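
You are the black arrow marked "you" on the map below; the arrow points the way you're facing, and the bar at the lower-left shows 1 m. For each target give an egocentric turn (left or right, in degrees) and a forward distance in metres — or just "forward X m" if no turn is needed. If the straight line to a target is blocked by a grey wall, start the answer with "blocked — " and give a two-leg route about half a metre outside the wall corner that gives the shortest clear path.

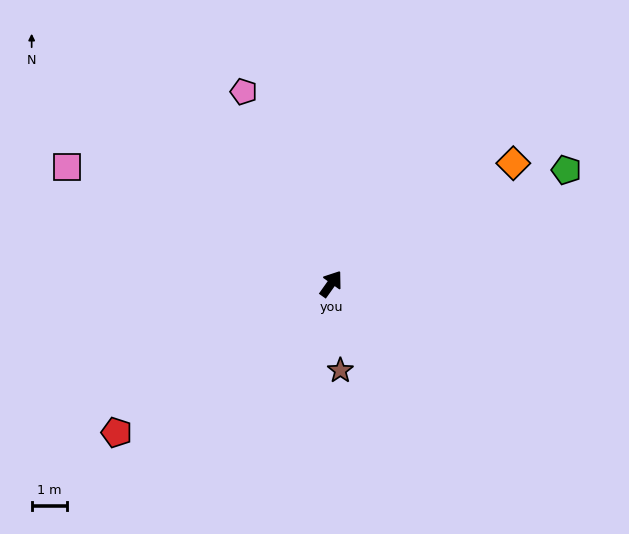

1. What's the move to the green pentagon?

turn right 29°, forward 7.3 m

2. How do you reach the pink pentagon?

turn left 60°, forward 5.9 m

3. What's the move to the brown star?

turn right 139°, forward 2.4 m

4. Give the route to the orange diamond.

turn right 21°, forward 6.1 m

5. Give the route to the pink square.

turn left 101°, forward 8.1 m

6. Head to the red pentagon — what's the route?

turn left 160°, forward 7.3 m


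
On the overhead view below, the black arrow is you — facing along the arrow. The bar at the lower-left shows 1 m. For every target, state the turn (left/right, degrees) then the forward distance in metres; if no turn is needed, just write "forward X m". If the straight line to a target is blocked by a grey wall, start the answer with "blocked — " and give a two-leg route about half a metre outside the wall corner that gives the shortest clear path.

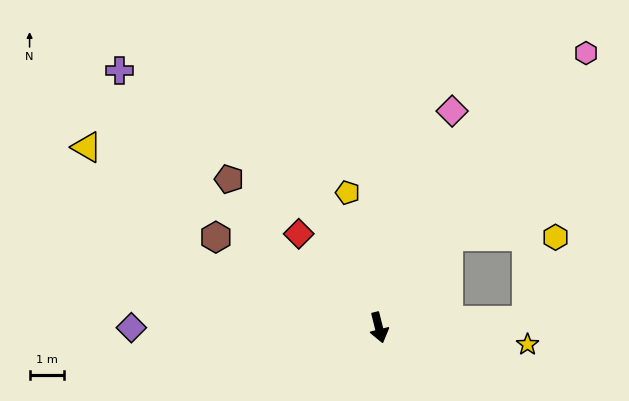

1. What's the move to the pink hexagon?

turn left 129°, forward 10.1 m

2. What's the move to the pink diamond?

turn left 147°, forward 6.7 m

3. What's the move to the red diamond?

turn right 154°, forward 3.6 m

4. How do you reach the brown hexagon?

turn right 133°, forward 5.5 m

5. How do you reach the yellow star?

turn left 69°, forward 4.4 m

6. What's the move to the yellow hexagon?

blocked — turn left 128°, forward 3.4 m, then turn right 52°, forward 3.1 m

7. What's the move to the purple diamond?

turn right 104°, forward 7.3 m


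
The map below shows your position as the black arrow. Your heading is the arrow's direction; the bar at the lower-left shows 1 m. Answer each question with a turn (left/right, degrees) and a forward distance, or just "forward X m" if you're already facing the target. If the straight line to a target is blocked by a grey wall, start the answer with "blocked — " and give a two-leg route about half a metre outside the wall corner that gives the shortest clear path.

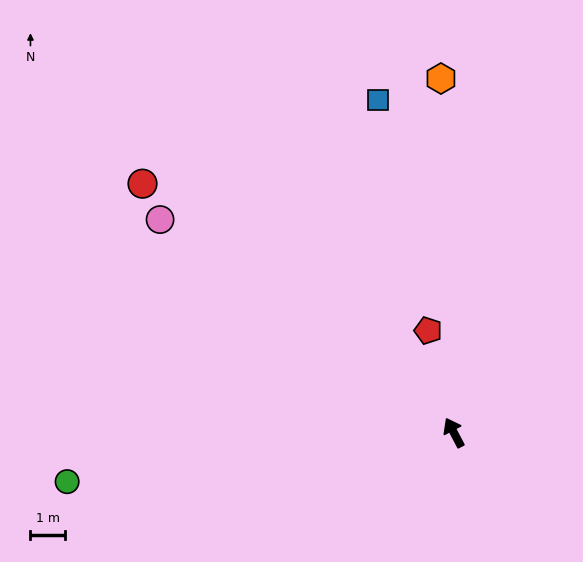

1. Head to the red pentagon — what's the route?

turn right 14°, forward 3.1 m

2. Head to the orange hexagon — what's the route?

turn right 26°, forward 10.4 m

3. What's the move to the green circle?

turn left 69°, forward 11.4 m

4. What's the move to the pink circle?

turn left 26°, forward 10.6 m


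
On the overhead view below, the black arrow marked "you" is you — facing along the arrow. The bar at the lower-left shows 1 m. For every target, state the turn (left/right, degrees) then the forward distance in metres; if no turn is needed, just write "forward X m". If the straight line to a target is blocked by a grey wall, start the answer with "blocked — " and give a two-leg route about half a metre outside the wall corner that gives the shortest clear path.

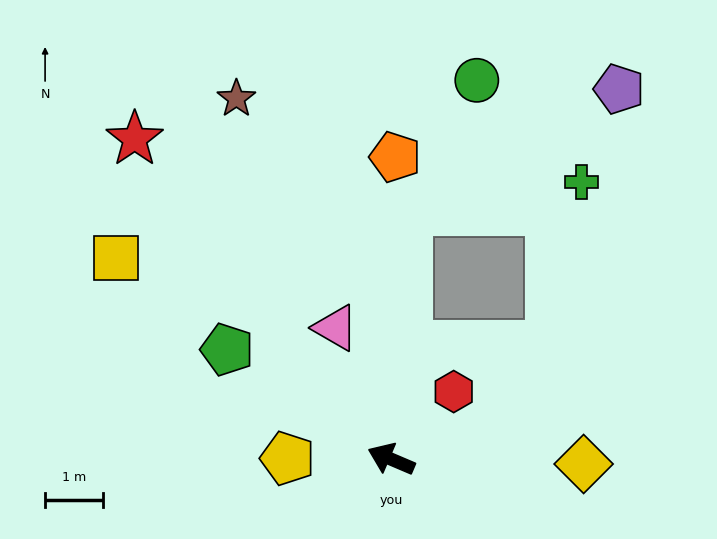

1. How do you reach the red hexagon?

turn right 110°, forward 1.6 m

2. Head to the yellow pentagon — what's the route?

turn left 23°, forward 1.8 m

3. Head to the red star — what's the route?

turn right 28°, forward 7.0 m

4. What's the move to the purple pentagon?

blocked — turn right 71°, forward 4.3 m, then turn right 56°, forward 4.2 m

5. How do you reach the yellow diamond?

turn right 158°, forward 3.3 m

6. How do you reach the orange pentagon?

turn right 68°, forward 5.2 m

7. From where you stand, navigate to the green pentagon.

turn right 11°, forward 3.4 m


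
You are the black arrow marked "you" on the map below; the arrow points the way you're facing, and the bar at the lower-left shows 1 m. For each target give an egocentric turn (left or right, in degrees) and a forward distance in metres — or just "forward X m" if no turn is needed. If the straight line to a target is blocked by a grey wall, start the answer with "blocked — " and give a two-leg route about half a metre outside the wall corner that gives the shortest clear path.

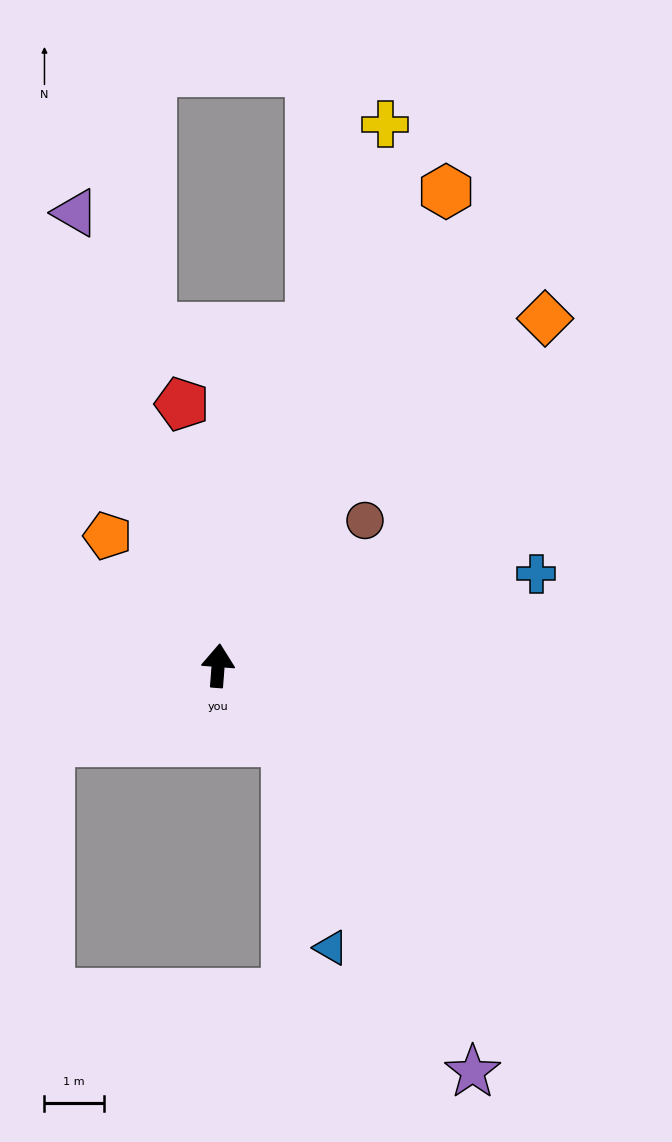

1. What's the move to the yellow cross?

turn right 13°, forward 9.6 m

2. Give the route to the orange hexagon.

turn right 21°, forward 8.9 m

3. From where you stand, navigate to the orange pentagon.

turn left 45°, forward 2.9 m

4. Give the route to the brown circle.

turn right 41°, forward 3.5 m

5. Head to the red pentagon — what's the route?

turn left 12°, forward 4.5 m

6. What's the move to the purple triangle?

turn left 22°, forward 8.0 m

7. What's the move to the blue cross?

turn right 70°, forward 5.6 m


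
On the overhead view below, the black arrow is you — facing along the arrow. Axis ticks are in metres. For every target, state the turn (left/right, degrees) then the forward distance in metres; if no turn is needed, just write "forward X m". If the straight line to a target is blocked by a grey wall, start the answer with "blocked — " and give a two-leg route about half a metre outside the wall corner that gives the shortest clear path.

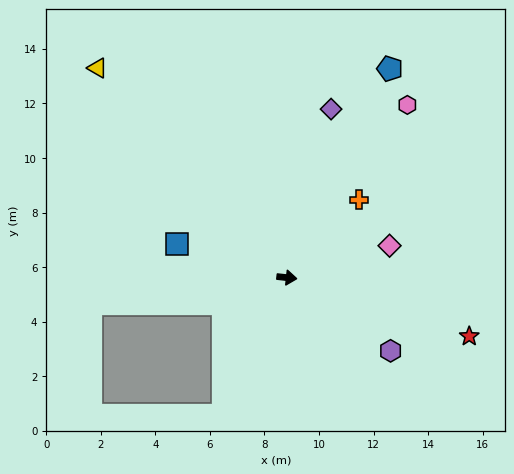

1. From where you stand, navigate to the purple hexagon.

turn right 29°, forward 4.7 m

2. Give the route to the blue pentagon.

turn left 70°, forward 8.5 m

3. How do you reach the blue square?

turn left 169°, forward 4.2 m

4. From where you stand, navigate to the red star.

turn right 12°, forward 7.0 m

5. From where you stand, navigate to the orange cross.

turn left 53°, forward 3.9 m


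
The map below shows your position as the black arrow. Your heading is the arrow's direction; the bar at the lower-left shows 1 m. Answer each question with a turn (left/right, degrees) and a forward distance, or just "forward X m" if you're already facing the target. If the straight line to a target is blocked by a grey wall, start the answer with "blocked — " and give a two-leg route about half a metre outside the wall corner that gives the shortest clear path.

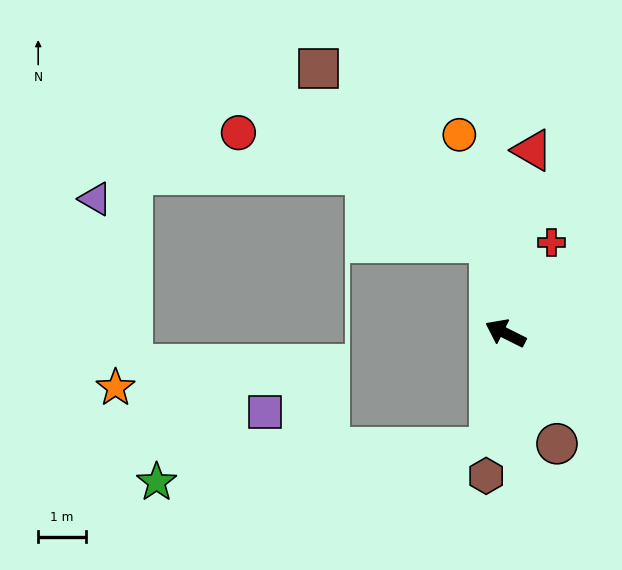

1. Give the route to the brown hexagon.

turn left 109°, forward 3.0 m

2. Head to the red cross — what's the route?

turn right 90°, forward 2.1 m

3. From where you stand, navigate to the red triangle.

turn right 72°, forward 3.9 m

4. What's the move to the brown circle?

turn left 142°, forward 2.6 m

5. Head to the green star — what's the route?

blocked — turn left 109°, forward 2.4 m, then turn right 76°, forward 7.0 m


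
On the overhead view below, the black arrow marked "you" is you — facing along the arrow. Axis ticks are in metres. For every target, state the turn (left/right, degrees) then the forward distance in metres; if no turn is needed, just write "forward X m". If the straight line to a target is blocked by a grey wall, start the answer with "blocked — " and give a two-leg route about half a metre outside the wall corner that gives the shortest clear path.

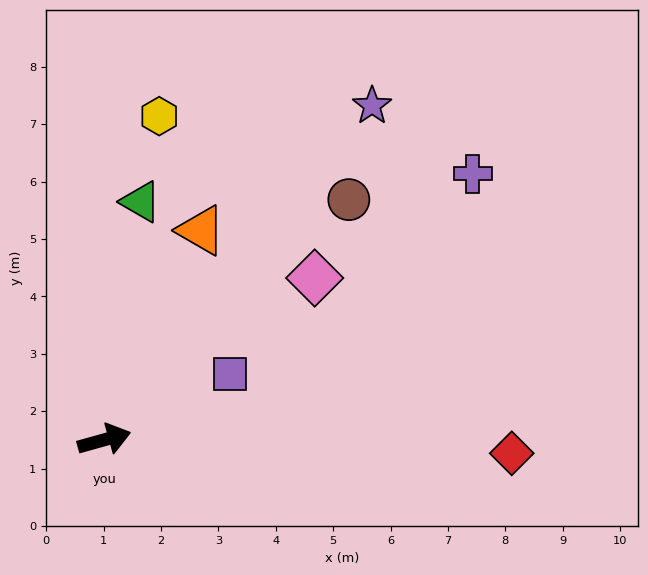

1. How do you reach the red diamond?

turn right 17°, forward 7.1 m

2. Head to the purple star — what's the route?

turn left 36°, forward 7.5 m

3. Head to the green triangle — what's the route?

turn left 66°, forward 4.2 m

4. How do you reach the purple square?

turn left 12°, forward 2.5 m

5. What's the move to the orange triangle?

turn left 50°, forward 4.0 m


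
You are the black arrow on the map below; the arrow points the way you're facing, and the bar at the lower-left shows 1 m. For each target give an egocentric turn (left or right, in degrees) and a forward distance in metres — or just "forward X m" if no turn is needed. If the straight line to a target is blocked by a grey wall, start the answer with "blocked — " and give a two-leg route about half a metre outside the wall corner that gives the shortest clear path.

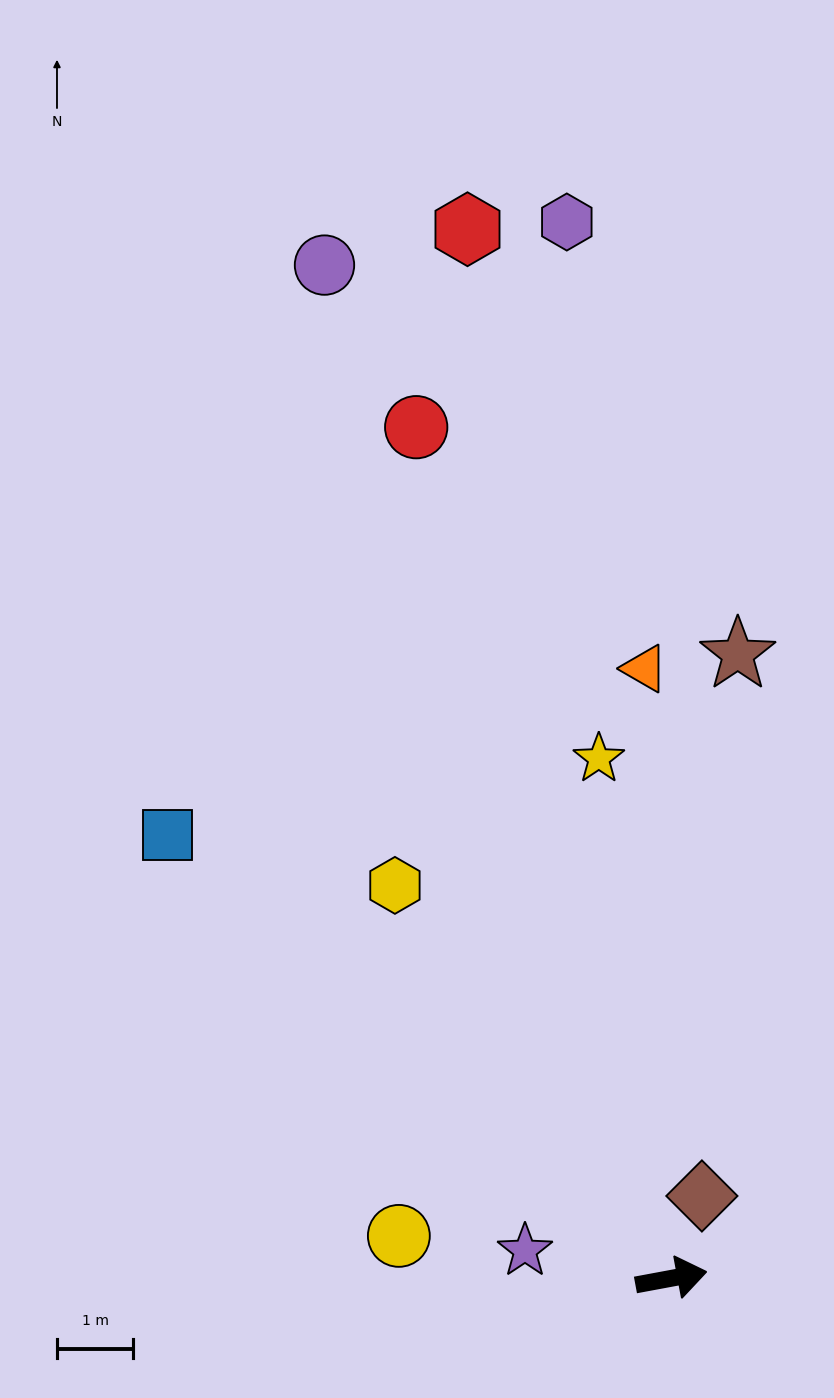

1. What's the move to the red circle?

turn left 96°, forward 11.6 m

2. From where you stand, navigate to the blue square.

turn left 128°, forward 8.8 m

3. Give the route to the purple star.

turn left 159°, forward 2.0 m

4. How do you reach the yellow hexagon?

turn left 115°, forward 6.3 m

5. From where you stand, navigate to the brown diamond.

turn left 59°, forward 1.2 m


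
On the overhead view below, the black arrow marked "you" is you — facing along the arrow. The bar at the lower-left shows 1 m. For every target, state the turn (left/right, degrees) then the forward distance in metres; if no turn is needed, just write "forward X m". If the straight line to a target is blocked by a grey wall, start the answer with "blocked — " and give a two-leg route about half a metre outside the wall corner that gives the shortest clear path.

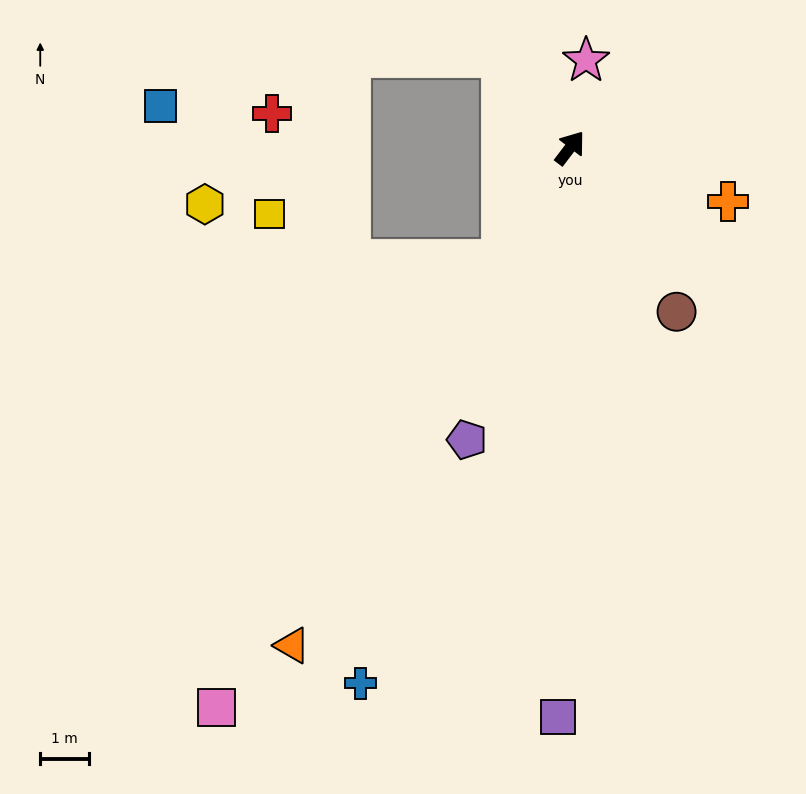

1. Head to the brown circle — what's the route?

turn right 110°, forward 4.0 m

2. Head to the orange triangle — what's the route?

turn right 172°, forward 11.7 m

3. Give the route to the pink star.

turn left 27°, forward 1.8 m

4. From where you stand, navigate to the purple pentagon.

turn right 162°, forward 6.4 m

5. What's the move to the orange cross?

turn right 72°, forward 3.4 m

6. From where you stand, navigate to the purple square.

turn right 144°, forward 11.7 m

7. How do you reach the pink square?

turn right 175°, forward 13.6 m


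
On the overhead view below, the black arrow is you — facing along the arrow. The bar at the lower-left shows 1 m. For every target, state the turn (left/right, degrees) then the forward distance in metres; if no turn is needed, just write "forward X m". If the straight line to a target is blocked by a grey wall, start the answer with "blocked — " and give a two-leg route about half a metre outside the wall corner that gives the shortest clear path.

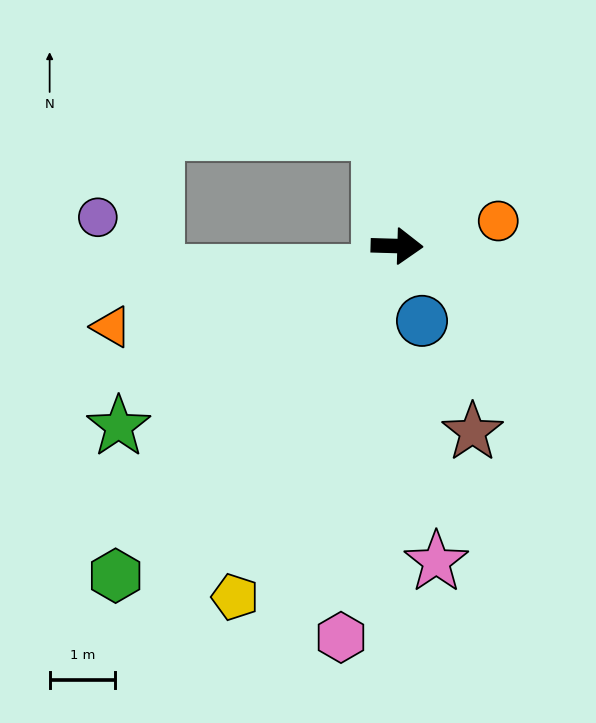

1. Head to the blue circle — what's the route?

turn right 70°, forward 1.2 m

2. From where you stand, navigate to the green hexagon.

turn right 129°, forward 6.6 m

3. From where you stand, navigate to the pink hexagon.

turn right 97°, forward 6.1 m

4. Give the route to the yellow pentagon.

turn right 113°, forward 5.9 m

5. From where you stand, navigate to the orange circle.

turn left 16°, forward 1.6 m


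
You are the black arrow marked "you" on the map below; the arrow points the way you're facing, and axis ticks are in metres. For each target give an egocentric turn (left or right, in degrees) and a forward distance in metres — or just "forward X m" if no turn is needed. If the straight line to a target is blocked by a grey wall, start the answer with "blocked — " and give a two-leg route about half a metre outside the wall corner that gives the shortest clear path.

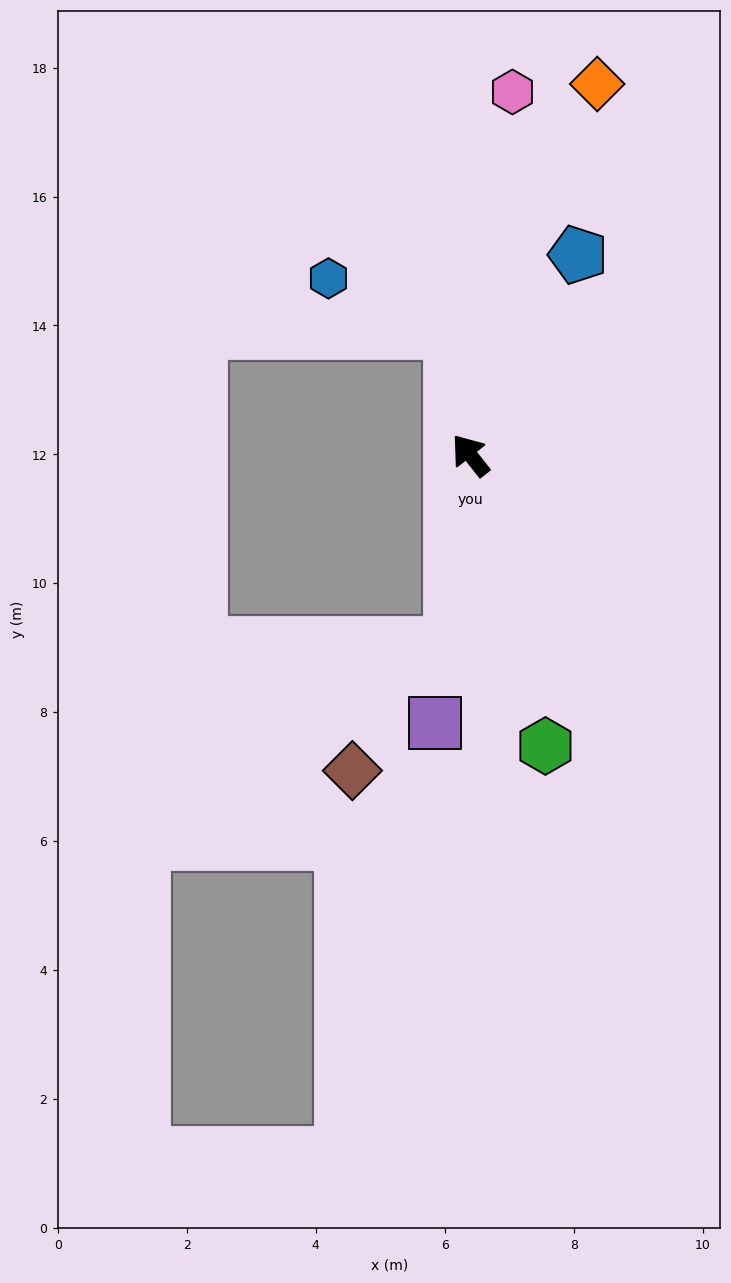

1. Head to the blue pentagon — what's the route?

turn right 67°, forward 3.5 m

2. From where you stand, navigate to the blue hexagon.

blocked — turn right 29°, forward 1.9 m, then turn left 57°, forward 2.1 m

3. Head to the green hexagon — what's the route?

turn left 156°, forward 4.7 m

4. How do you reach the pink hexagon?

turn right 45°, forward 5.7 m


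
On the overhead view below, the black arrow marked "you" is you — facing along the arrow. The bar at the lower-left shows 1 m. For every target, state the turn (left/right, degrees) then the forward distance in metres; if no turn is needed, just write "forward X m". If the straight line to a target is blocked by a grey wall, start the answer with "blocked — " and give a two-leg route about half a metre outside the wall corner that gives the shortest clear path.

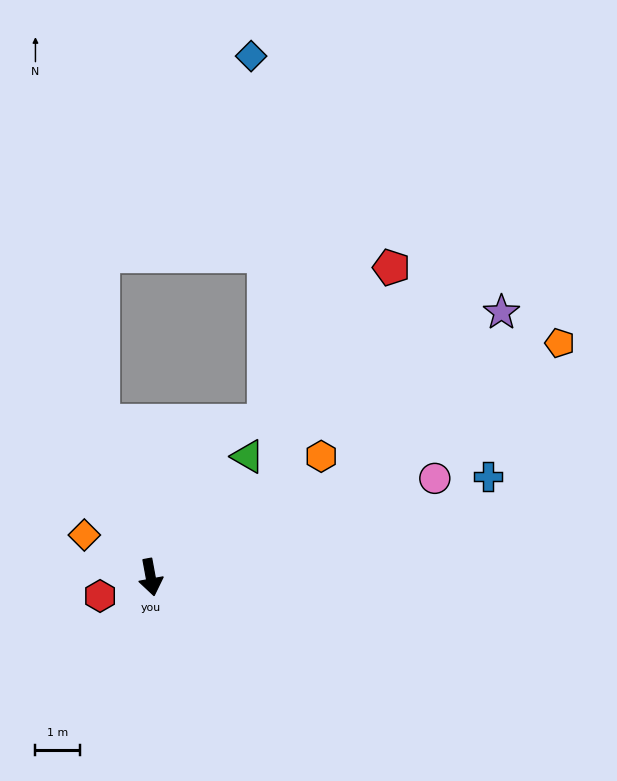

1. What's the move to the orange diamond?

turn right 133°, forward 1.8 m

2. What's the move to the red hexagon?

turn right 80°, forward 1.2 m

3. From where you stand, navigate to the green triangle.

turn left 131°, forward 3.5 m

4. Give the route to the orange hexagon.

turn left 115°, forward 4.7 m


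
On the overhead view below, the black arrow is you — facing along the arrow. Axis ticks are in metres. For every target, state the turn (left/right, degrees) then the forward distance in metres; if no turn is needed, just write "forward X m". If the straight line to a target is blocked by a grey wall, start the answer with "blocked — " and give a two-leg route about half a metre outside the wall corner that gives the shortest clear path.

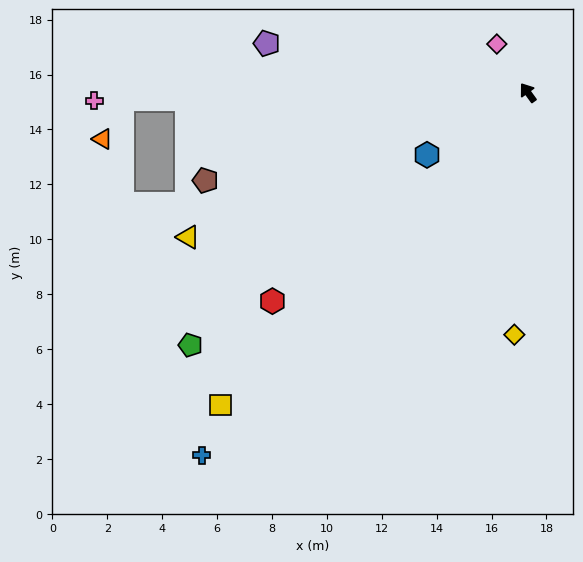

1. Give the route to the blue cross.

turn left 102°, forward 17.8 m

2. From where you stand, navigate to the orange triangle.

blocked — turn left 55°, forward 14.8 m, then turn left 62°, forward 1.6 m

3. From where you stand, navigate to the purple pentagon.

turn left 43°, forward 9.7 m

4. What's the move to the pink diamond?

turn right 3°, forward 2.1 m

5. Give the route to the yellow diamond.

turn left 141°, forward 8.8 m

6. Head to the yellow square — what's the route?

turn left 100°, forward 16.0 m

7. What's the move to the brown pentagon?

turn left 69°, forward 12.2 m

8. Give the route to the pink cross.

turn left 55°, forward 15.8 m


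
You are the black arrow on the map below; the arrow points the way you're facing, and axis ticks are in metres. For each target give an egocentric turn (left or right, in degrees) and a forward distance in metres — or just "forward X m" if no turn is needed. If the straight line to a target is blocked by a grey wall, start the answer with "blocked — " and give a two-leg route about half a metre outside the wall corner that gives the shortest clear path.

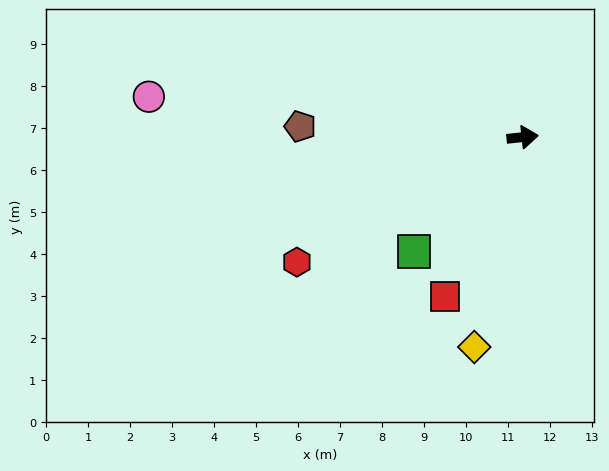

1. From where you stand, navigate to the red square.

turn right 122°, forward 4.2 m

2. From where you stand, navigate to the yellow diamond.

turn right 109°, forward 5.1 m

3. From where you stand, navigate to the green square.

turn right 140°, forward 3.8 m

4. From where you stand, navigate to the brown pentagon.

turn left 171°, forward 5.3 m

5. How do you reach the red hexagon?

turn right 157°, forward 6.1 m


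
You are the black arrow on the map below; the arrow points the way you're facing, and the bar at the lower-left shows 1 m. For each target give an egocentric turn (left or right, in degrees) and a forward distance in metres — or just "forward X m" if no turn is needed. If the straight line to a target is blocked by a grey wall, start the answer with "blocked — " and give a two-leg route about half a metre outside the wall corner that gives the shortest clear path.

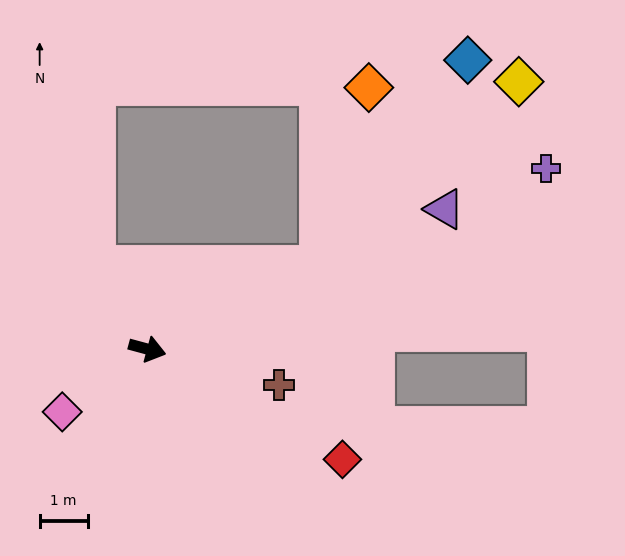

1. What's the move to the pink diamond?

turn right 128°, forward 2.2 m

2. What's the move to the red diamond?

turn right 14°, forward 4.7 m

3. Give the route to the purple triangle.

turn left 40°, forward 6.9 m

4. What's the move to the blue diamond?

blocked — turn left 41°, forward 4.0 m, then turn left 28°, forward 5.3 m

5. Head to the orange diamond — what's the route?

blocked — turn left 41°, forward 4.0 m, then turn left 49°, forward 3.9 m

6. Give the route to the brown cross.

forward 2.9 m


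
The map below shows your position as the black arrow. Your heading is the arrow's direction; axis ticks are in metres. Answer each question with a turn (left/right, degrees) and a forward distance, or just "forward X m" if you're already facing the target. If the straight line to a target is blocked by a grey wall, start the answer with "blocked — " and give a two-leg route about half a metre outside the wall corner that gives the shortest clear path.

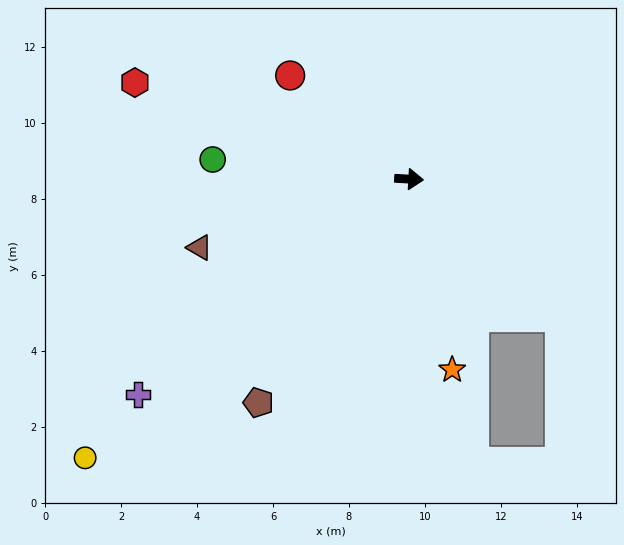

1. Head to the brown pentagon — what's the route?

turn right 121°, forward 7.1 m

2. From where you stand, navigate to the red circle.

turn left 142°, forward 4.2 m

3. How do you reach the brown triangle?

turn right 159°, forward 5.8 m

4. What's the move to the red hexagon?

turn left 164°, forward 7.7 m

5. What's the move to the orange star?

turn right 74°, forward 5.1 m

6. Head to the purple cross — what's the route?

turn right 138°, forward 9.1 m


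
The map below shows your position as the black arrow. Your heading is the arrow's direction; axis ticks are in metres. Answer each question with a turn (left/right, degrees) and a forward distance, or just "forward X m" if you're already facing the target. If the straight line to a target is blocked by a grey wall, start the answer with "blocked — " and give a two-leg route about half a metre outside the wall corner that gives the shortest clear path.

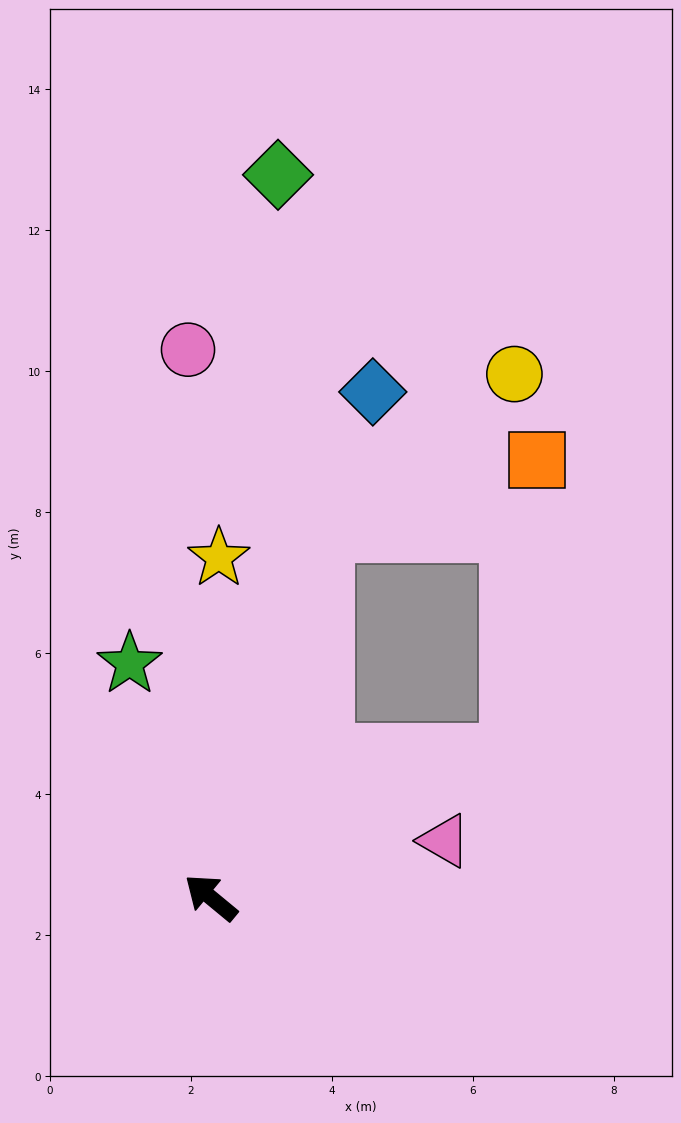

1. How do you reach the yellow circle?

blocked — turn right 68°, forward 5.4 m, then turn right 33°, forward 3.5 m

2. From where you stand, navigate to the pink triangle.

turn right 127°, forward 3.4 m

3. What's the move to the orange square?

blocked — turn right 68°, forward 5.4 m, then turn right 54°, forward 3.2 m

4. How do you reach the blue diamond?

turn right 68°, forward 7.5 m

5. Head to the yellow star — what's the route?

turn right 52°, forward 4.8 m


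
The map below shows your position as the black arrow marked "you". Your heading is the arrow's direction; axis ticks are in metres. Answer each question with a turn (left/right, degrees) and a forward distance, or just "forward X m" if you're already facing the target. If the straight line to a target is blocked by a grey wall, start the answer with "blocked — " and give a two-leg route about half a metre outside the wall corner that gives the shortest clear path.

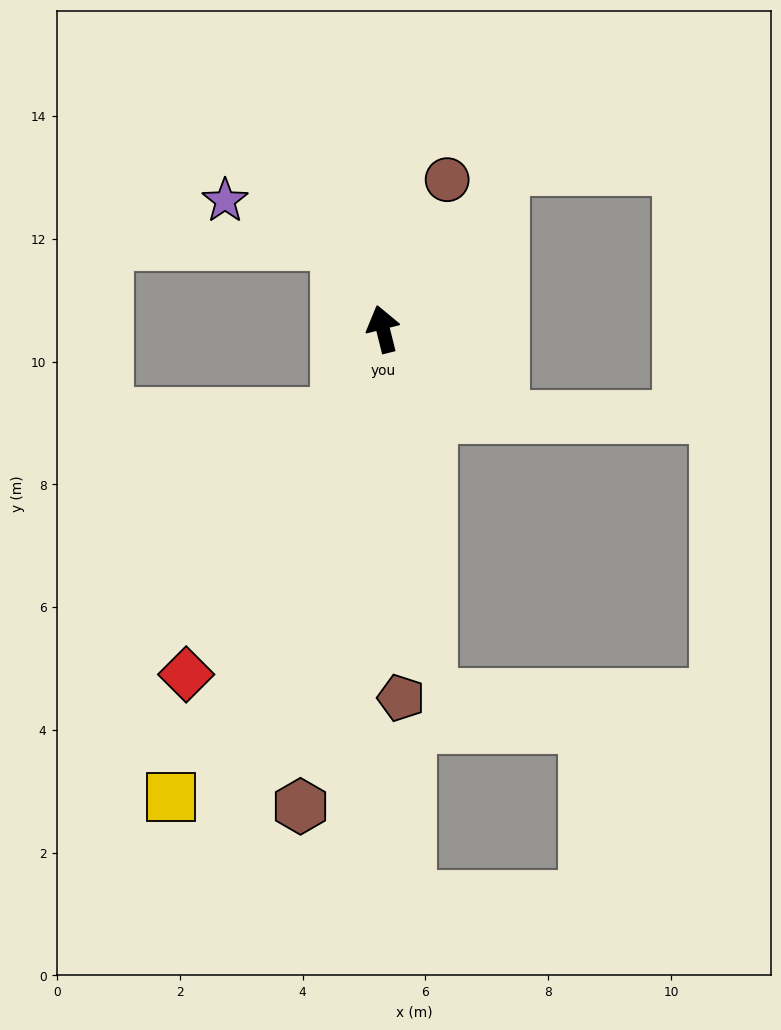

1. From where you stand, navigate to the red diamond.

turn left 136°, forward 6.5 m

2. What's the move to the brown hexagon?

turn left 156°, forward 7.9 m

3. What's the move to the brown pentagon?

turn left 169°, forward 6.0 m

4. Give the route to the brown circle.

turn right 37°, forward 2.6 m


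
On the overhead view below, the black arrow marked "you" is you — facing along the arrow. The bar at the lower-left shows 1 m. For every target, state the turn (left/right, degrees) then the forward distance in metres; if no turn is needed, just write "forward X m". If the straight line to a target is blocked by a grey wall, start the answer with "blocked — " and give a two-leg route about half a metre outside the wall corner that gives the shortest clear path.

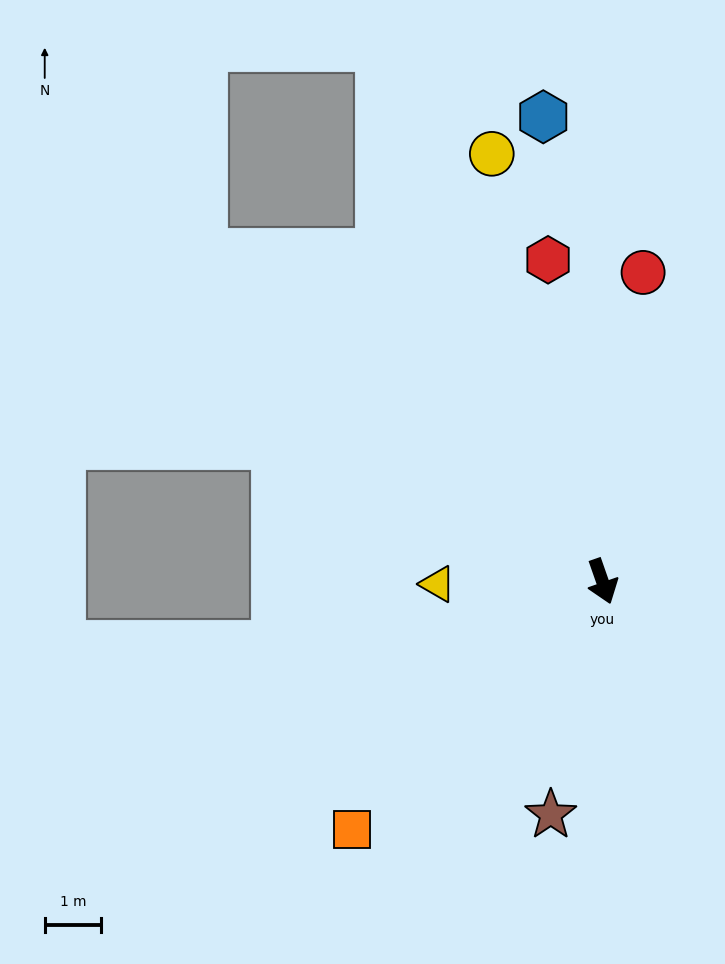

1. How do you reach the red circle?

turn left 153°, forward 5.6 m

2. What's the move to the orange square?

turn right 65°, forward 6.3 m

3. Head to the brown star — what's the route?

turn right 32°, forward 4.3 m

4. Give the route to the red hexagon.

turn left 170°, forward 5.8 m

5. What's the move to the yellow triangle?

turn right 108°, forward 2.9 m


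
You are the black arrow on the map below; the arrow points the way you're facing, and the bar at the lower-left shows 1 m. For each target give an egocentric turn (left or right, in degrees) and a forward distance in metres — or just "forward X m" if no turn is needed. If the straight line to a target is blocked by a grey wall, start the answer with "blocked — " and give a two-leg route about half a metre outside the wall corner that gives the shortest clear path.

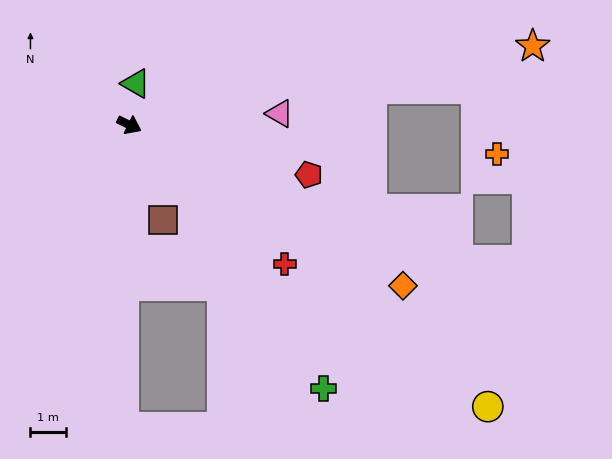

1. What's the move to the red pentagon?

turn left 11°, forward 5.2 m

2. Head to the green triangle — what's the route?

turn left 107°, forward 1.2 m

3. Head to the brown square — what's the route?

turn right 44°, forward 2.8 m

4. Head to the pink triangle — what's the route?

turn left 30°, forward 4.2 m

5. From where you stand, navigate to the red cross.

turn right 16°, forward 5.9 m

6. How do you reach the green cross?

turn right 27°, forward 9.2 m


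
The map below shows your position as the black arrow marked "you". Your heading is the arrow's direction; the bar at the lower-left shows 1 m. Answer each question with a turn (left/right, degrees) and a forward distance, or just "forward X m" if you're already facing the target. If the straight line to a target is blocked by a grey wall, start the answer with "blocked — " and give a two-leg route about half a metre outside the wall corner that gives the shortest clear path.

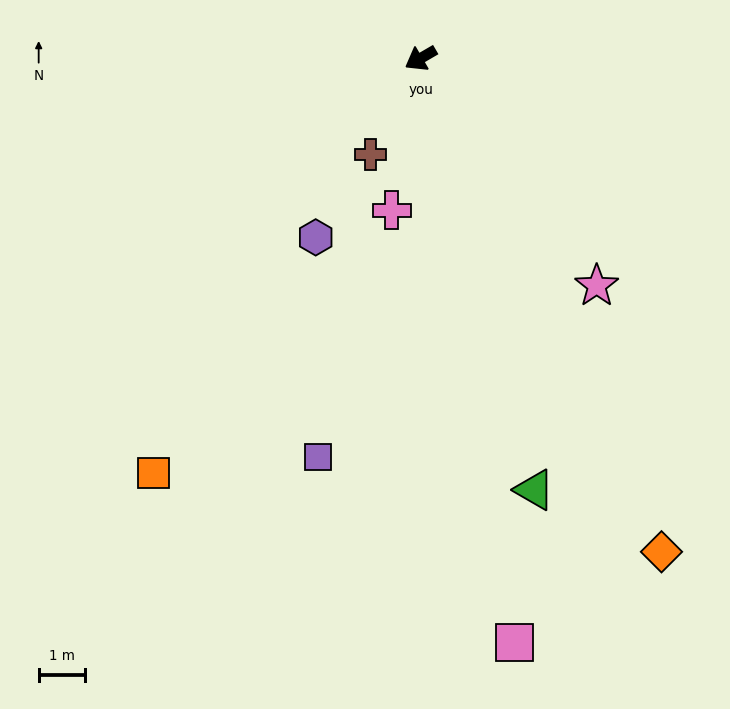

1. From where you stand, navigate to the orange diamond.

turn left 86°, forward 11.8 m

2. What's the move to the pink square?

turn left 69°, forward 12.7 m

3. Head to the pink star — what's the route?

turn left 98°, forward 6.2 m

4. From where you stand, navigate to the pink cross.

turn left 49°, forward 3.3 m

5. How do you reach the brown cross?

turn left 32°, forward 2.3 m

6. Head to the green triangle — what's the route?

turn left 75°, forward 9.6 m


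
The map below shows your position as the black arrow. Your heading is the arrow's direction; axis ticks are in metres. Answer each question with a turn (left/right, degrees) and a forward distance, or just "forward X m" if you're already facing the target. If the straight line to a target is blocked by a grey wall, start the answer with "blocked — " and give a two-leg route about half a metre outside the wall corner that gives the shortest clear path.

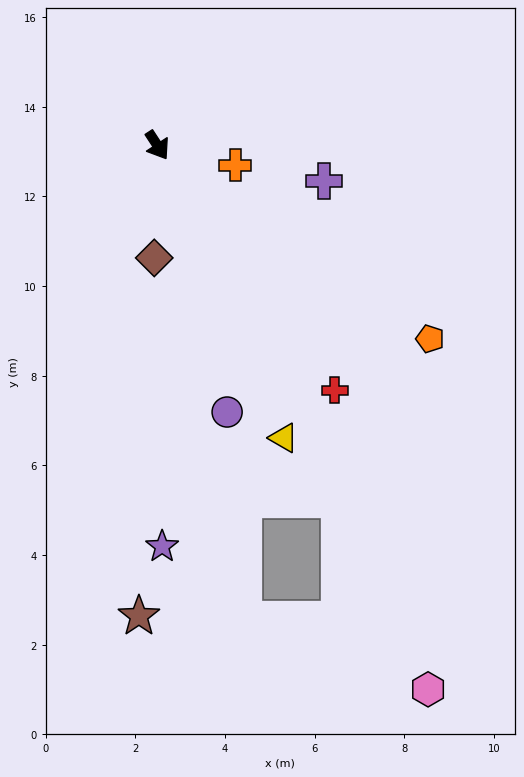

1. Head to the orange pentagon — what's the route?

turn left 22°, forward 7.5 m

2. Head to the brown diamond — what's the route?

turn right 35°, forward 2.5 m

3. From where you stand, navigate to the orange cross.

turn left 43°, forward 1.8 m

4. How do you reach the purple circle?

turn right 18°, forward 6.1 m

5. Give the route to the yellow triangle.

turn right 10°, forward 7.1 m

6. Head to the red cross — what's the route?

turn left 3°, forward 6.7 m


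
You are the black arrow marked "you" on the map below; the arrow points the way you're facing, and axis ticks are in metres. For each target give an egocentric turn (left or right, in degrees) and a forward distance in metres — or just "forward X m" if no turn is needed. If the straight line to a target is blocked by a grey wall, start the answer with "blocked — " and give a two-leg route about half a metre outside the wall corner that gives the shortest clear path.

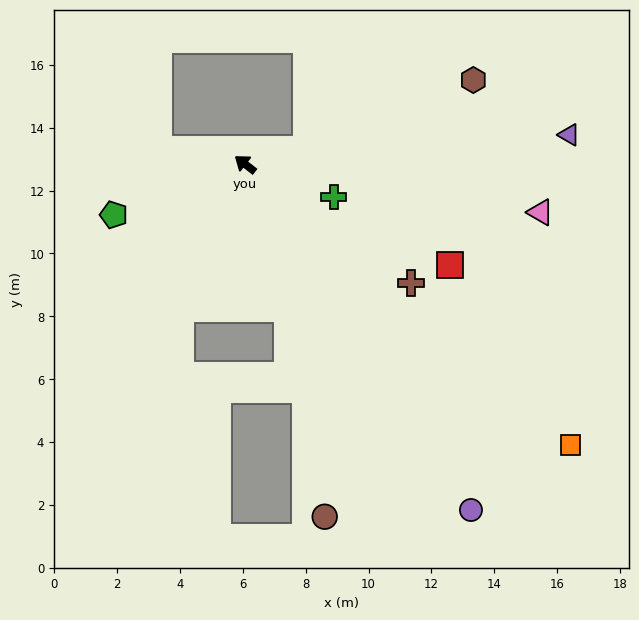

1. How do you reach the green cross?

turn right 162°, forward 3.0 m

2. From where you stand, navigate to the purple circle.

turn left 161°, forward 13.1 m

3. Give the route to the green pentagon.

turn left 59°, forward 4.5 m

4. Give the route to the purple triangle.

turn right 137°, forward 10.4 m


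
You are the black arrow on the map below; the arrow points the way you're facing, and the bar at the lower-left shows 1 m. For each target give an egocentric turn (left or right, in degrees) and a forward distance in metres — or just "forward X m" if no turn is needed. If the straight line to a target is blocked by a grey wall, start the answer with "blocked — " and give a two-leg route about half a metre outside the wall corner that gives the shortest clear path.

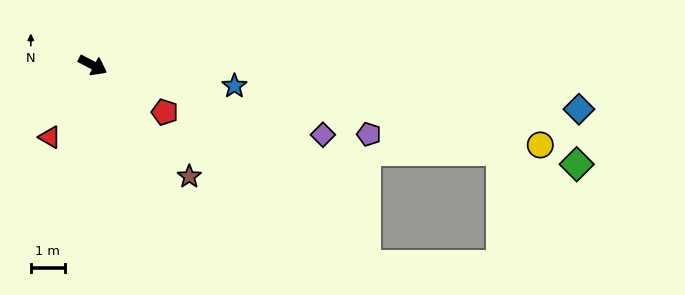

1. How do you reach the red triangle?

turn right 93°, forward 2.4 m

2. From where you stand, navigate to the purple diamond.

turn left 11°, forward 7.0 m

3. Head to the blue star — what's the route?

turn left 19°, forward 4.2 m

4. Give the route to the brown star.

turn right 21°, forward 4.3 m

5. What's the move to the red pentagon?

turn right 5°, forward 2.5 m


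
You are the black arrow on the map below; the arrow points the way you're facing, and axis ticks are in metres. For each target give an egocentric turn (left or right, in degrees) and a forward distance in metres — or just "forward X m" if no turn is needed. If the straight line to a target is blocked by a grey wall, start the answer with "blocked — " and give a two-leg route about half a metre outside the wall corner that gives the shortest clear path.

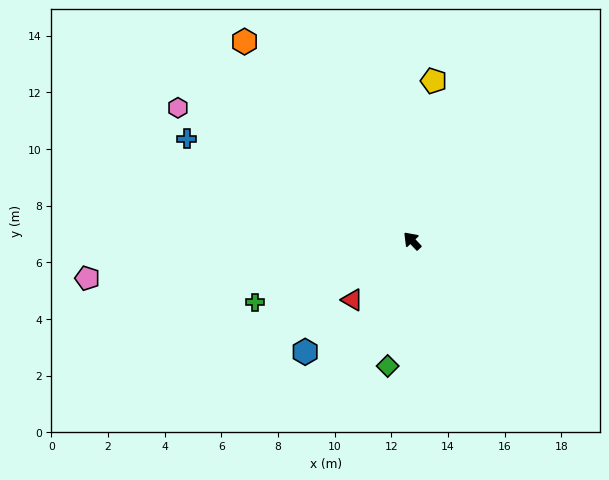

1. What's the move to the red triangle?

turn left 91°, forward 3.0 m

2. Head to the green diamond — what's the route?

turn left 126°, forward 4.5 m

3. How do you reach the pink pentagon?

turn left 53°, forward 11.5 m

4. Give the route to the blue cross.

turn left 22°, forward 8.7 m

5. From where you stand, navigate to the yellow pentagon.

turn right 51°, forward 5.7 m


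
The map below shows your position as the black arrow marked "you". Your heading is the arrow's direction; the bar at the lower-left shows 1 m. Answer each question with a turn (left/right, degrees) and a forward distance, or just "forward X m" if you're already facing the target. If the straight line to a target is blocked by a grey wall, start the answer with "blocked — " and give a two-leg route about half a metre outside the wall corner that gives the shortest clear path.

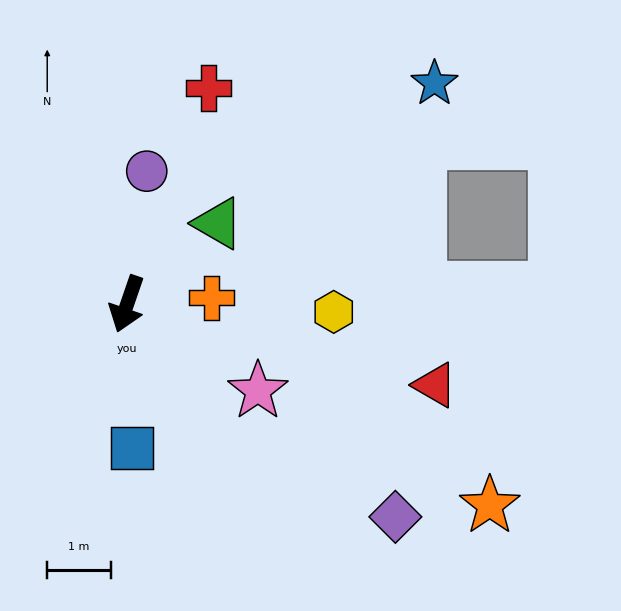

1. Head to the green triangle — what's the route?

turn left 151°, forward 1.9 m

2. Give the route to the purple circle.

turn right 169°, forward 2.1 m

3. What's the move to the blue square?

turn left 21°, forward 2.3 m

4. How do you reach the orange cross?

turn left 113°, forward 1.3 m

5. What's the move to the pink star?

turn left 75°, forward 2.5 m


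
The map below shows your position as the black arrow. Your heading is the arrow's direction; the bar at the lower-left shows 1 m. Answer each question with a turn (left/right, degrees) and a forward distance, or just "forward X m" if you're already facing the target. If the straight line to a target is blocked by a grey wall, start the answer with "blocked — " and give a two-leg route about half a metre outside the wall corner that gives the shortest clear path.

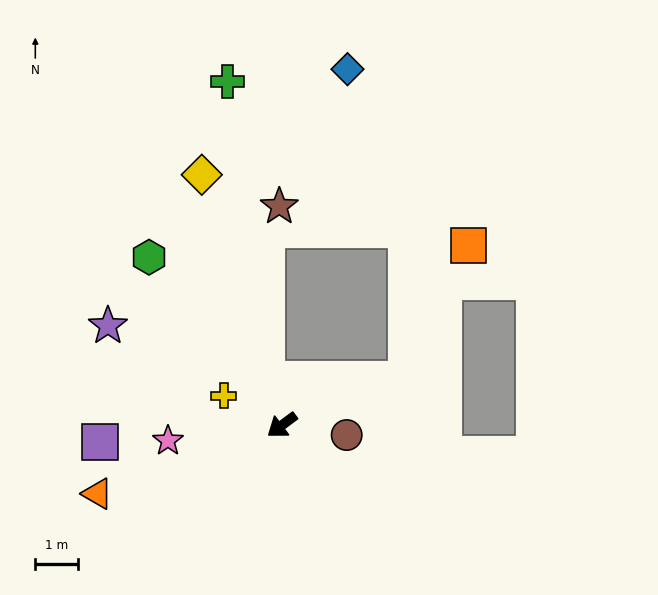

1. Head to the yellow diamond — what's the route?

turn right 109°, forward 6.1 m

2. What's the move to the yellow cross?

turn right 63°, forward 1.5 m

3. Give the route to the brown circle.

turn left 135°, forward 1.5 m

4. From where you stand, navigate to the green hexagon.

turn right 88°, forward 5.0 m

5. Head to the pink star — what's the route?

turn right 29°, forward 2.7 m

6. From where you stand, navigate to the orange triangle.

turn right 16°, forward 4.6 m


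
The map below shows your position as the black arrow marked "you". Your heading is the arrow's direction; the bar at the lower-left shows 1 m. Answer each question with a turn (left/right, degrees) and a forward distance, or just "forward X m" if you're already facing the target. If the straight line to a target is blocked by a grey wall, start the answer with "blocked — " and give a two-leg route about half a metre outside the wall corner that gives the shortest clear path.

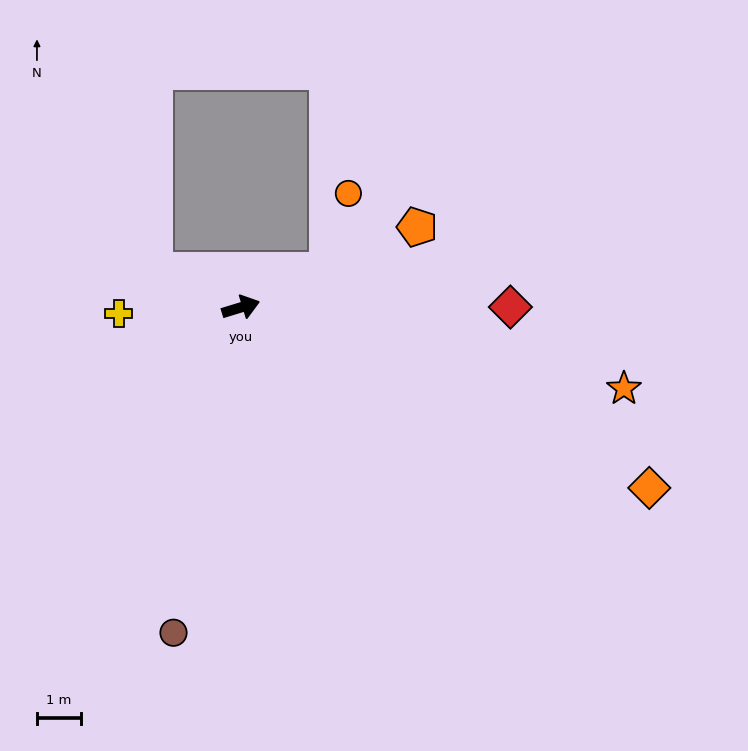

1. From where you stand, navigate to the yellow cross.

turn left 166°, forward 2.8 m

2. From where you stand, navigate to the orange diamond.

turn right 41°, forward 10.1 m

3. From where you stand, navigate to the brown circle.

turn right 119°, forward 7.5 m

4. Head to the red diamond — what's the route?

turn right 17°, forward 6.1 m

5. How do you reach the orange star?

turn right 29°, forward 8.9 m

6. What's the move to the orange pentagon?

turn left 7°, forward 4.4 m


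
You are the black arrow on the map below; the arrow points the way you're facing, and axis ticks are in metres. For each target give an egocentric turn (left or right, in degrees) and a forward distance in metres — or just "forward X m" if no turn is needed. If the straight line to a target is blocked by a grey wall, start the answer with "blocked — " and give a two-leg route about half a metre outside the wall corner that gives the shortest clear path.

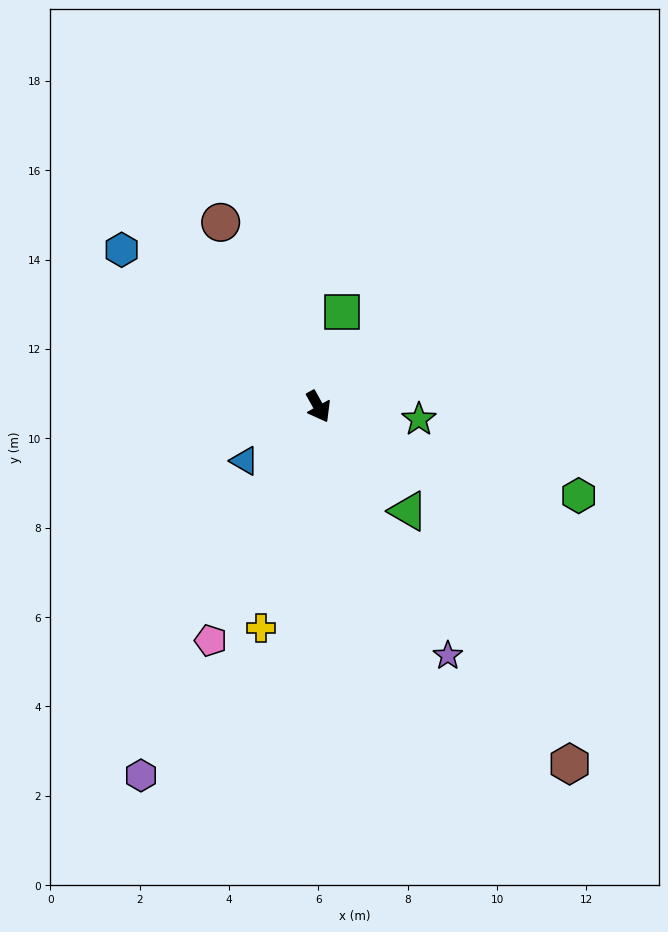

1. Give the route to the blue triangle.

turn right 83°, forward 2.1 m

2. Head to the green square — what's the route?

turn left 137°, forward 2.2 m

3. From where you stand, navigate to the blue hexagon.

turn right 158°, forward 5.6 m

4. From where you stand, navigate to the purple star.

forward 6.3 m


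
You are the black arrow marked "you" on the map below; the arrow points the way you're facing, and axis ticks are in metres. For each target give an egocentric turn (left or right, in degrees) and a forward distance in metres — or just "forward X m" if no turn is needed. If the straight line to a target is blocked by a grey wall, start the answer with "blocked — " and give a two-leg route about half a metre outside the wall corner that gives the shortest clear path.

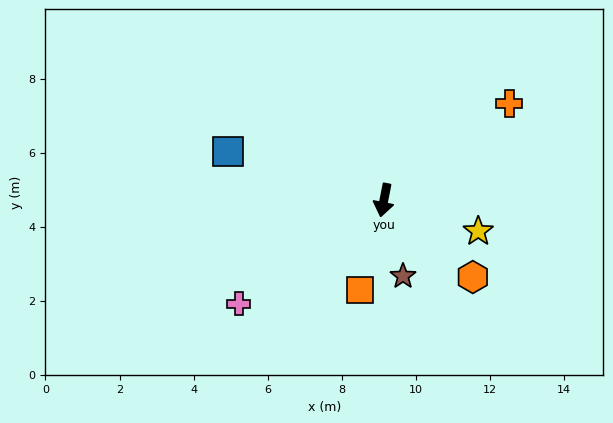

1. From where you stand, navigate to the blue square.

turn right 96°, forward 4.4 m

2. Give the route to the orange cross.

turn left 139°, forward 4.3 m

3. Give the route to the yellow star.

turn left 83°, forward 2.7 m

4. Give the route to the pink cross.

turn right 43°, forward 4.8 m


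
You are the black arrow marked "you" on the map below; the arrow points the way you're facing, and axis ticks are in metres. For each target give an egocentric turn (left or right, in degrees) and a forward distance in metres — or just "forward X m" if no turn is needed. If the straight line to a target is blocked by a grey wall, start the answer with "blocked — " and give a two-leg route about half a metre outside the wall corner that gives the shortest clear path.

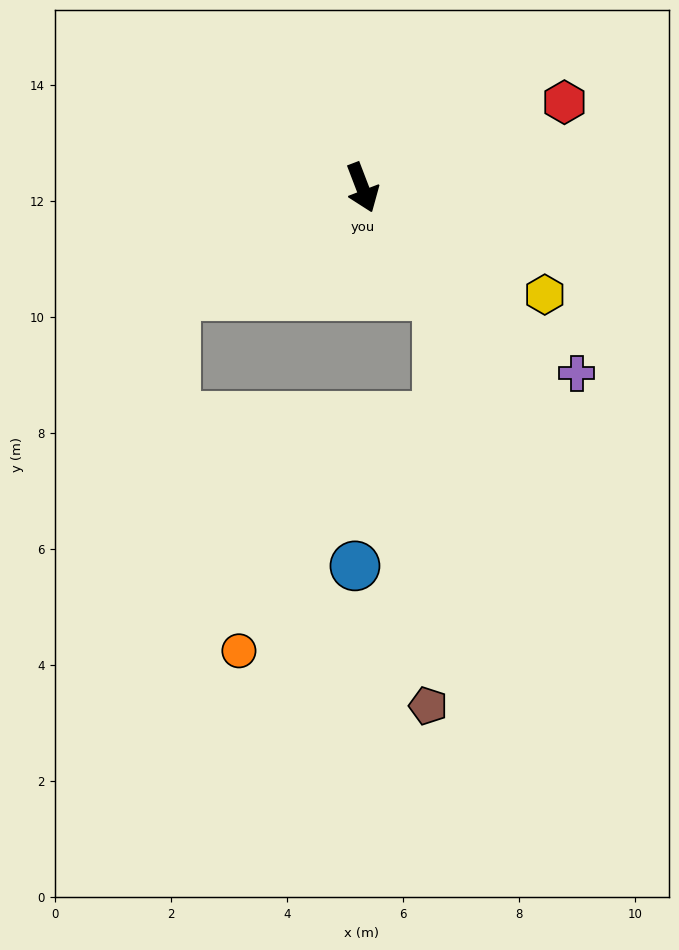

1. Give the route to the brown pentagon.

blocked — turn left 14°, forward 2.3 m, then turn right 36°, forward 7.1 m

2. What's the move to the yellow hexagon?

turn left 39°, forward 3.6 m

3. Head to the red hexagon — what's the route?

turn left 92°, forward 3.8 m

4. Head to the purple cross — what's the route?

turn left 28°, forward 4.9 m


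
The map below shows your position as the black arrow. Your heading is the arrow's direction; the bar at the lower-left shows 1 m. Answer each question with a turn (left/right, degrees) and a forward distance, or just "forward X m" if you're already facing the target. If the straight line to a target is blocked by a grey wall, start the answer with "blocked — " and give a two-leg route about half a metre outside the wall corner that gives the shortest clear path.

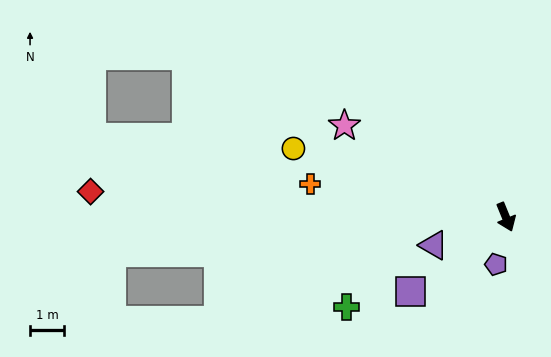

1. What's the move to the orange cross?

turn right 122°, forward 5.8 m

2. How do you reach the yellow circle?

turn right 130°, forward 6.5 m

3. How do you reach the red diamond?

turn right 116°, forward 12.1 m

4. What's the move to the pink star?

turn right 142°, forward 5.4 m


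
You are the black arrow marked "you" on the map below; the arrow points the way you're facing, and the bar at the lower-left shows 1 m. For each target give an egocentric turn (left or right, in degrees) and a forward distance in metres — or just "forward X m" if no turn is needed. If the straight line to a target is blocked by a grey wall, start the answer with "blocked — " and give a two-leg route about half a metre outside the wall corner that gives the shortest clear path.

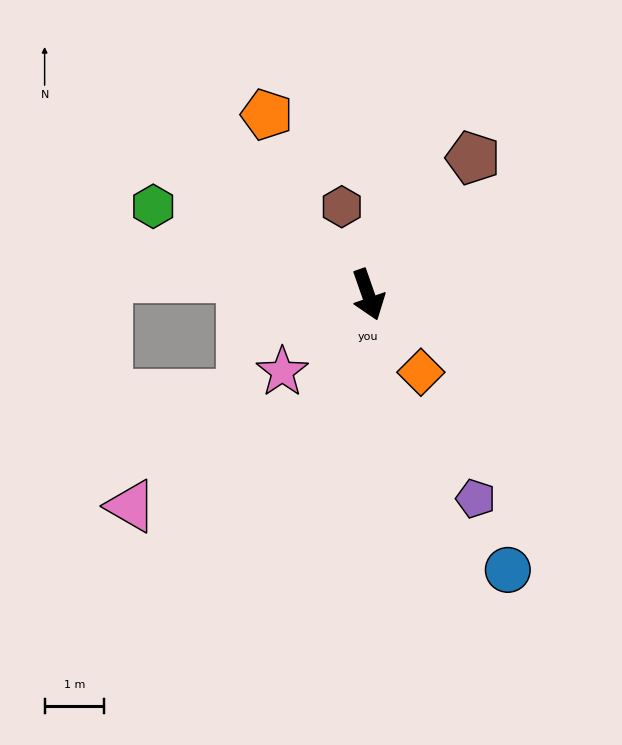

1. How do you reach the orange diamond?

turn left 15°, forward 1.6 m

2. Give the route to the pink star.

turn right 67°, forward 1.9 m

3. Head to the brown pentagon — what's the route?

turn left 123°, forward 2.9 m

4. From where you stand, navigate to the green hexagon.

turn right 132°, forward 3.9 m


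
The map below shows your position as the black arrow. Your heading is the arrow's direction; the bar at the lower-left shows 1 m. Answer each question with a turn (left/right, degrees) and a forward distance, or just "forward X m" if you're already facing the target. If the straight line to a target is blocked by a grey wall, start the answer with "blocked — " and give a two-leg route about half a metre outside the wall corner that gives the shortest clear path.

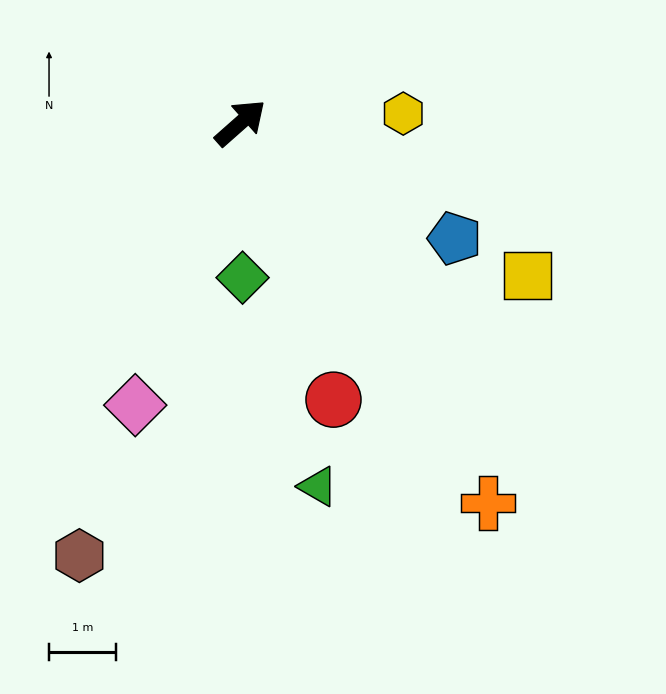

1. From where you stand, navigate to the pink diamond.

turn right 152°, forward 4.5 m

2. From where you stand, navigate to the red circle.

turn right 113°, forward 4.4 m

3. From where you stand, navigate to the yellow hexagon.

turn right 38°, forward 2.4 m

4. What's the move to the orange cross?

turn right 98°, forward 6.8 m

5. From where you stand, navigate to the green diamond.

turn right 131°, forward 2.3 m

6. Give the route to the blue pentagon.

turn right 70°, forward 3.6 m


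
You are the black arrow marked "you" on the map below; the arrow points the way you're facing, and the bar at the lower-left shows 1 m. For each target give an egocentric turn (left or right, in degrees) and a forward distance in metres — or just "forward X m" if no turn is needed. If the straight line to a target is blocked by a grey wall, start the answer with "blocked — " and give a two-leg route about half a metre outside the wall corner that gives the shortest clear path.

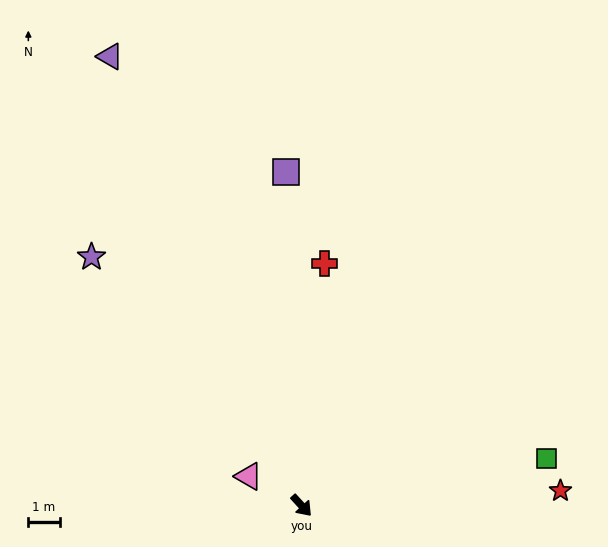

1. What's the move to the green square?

turn left 59°, forward 8.0 m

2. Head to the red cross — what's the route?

turn left 132°, forward 7.8 m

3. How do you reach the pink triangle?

turn right 161°, forward 1.9 m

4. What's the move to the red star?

turn left 51°, forward 8.3 m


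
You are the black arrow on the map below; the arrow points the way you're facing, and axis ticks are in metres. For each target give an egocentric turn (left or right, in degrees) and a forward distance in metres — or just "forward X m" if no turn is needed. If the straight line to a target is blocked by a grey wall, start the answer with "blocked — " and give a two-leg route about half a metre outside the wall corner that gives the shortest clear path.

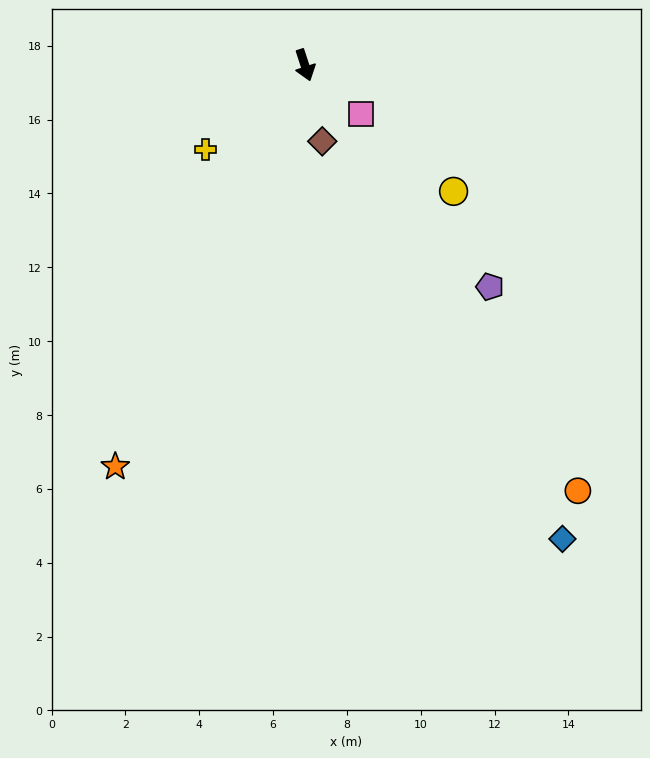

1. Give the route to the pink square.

turn left 31°, forward 2.0 m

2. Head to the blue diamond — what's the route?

turn left 10°, forward 14.6 m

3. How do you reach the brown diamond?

turn right 5°, forward 2.1 m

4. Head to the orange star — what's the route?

turn right 43°, forward 12.0 m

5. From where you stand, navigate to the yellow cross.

turn right 68°, forward 3.5 m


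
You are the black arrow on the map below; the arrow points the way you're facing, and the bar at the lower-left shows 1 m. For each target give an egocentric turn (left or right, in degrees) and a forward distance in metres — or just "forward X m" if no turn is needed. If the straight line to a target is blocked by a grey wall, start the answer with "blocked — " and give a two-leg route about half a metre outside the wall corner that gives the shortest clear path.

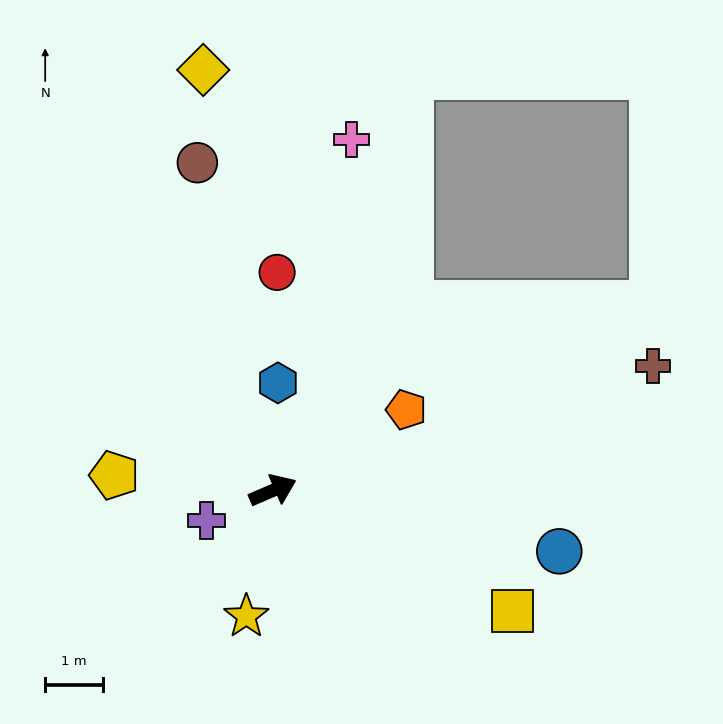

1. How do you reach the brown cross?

turn right 5°, forward 6.9 m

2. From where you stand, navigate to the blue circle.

turn right 35°, forward 5.1 m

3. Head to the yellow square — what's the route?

turn right 50°, forward 4.7 m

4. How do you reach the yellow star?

turn right 125°, forward 2.2 m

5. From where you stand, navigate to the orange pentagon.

turn left 8°, forward 2.7 m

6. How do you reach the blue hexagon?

turn left 64°, forward 1.9 m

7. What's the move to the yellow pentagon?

turn left 151°, forward 2.8 m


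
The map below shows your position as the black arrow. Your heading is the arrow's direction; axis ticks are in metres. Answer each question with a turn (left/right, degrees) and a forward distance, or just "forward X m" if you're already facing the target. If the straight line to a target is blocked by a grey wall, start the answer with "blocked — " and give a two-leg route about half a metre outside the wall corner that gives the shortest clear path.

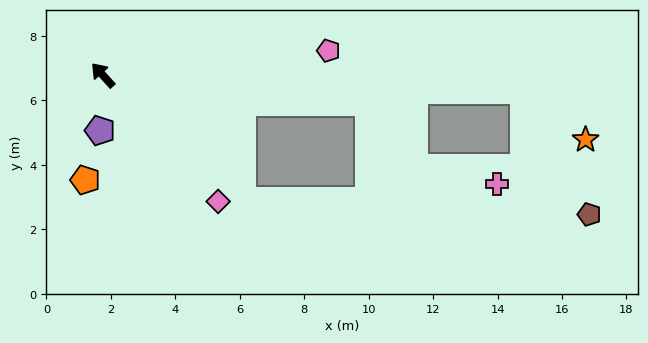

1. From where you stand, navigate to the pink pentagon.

turn right 126°, forward 7.0 m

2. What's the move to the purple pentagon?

turn left 135°, forward 1.7 m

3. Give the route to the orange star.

blocked — turn right 134°, forward 13.1 m, then turn right 36°, forward 2.4 m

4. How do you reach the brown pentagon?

blocked — turn right 174°, forward 5.8 m, then turn left 40°, forward 10.8 m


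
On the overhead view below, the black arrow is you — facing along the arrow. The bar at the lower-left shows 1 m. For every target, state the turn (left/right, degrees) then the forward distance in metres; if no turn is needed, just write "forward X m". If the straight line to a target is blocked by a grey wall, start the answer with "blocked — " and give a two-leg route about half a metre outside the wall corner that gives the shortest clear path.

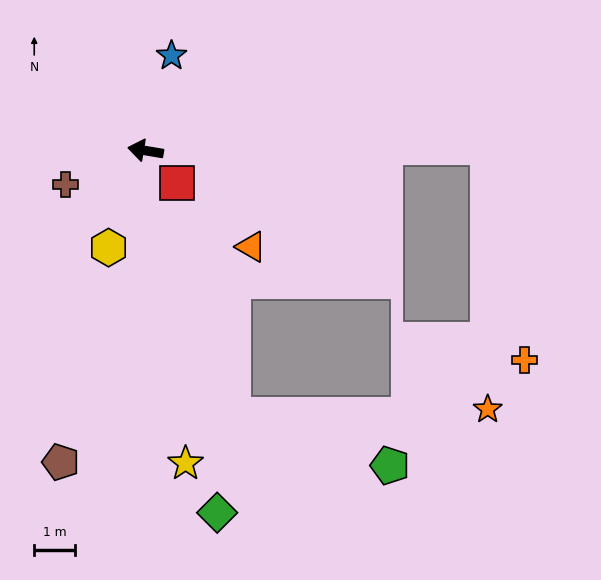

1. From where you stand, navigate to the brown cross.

turn left 33°, forward 2.1 m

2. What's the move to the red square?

turn left 144°, forward 1.1 m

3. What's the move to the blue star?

turn right 96°, forward 2.4 m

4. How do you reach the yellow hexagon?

turn left 79°, forward 2.6 m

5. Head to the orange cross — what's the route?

blocked — turn right 170°, forward 8.4 m, then turn right 81°, forward 5.3 m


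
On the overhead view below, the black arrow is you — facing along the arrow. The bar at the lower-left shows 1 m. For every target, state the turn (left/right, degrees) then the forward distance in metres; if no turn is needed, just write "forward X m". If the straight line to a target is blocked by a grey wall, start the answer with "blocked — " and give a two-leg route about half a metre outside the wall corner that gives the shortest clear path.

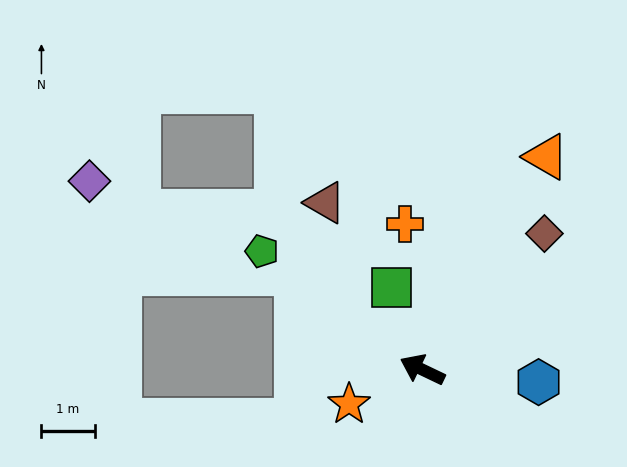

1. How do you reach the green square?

turn right 44°, forward 1.6 m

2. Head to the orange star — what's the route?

turn left 51°, forward 1.5 m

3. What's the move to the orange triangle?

turn right 95°, forward 4.6 m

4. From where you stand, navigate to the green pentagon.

turn right 11°, forward 3.8 m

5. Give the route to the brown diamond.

turn right 106°, forward 3.4 m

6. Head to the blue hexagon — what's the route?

turn right 161°, forward 2.2 m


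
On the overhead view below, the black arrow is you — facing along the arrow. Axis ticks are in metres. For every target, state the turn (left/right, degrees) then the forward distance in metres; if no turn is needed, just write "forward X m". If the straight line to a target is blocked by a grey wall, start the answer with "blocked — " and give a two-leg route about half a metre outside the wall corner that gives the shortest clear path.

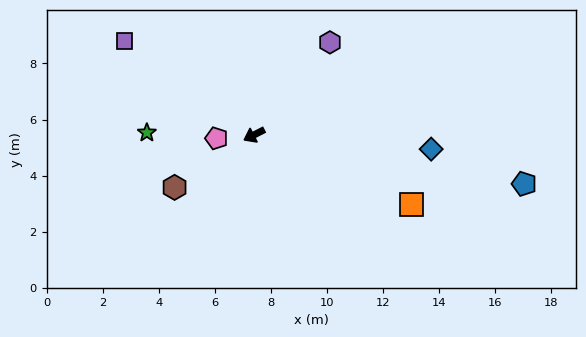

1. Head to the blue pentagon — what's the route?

turn left 143°, forward 9.8 m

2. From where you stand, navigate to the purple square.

turn right 63°, forward 5.7 m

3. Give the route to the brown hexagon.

turn left 6°, forward 3.4 m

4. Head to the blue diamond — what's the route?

turn left 148°, forward 6.3 m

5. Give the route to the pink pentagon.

turn right 22°, forward 1.3 m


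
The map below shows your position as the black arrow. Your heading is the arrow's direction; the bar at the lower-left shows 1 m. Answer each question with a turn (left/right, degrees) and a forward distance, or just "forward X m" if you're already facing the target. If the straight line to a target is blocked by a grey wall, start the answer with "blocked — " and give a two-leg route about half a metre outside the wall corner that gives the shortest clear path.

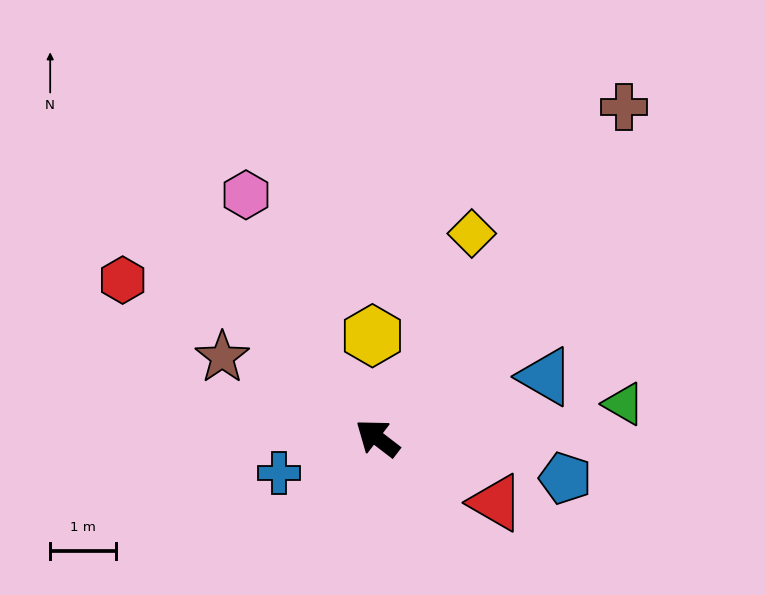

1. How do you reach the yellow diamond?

turn right 77°, forward 3.4 m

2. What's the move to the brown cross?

turn right 89°, forward 6.3 m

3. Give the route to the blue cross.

turn left 57°, forward 1.6 m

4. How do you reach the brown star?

turn left 10°, forward 2.7 m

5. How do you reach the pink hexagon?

turn right 24°, forward 4.2 m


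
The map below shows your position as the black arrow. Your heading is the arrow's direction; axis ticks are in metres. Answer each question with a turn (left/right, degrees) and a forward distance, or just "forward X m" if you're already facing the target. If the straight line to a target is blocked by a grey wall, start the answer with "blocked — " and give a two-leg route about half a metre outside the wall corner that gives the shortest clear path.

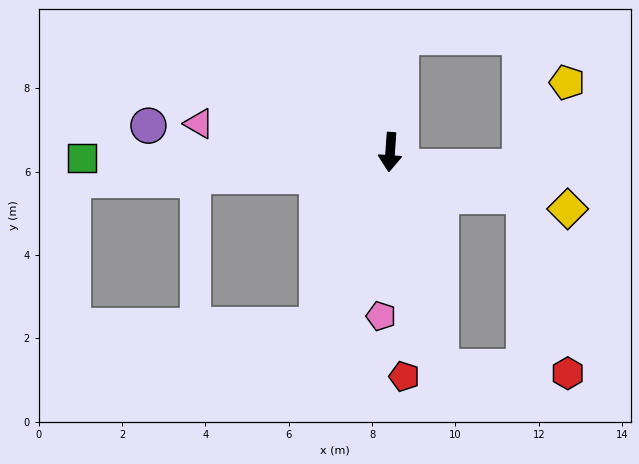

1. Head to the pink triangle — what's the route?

turn right 94°, forward 4.6 m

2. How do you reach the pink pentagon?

forward 3.9 m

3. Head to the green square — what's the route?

turn right 85°, forward 7.4 m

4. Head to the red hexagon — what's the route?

blocked — turn left 17°, forward 5.3 m, then turn left 74°, forward 3.0 m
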